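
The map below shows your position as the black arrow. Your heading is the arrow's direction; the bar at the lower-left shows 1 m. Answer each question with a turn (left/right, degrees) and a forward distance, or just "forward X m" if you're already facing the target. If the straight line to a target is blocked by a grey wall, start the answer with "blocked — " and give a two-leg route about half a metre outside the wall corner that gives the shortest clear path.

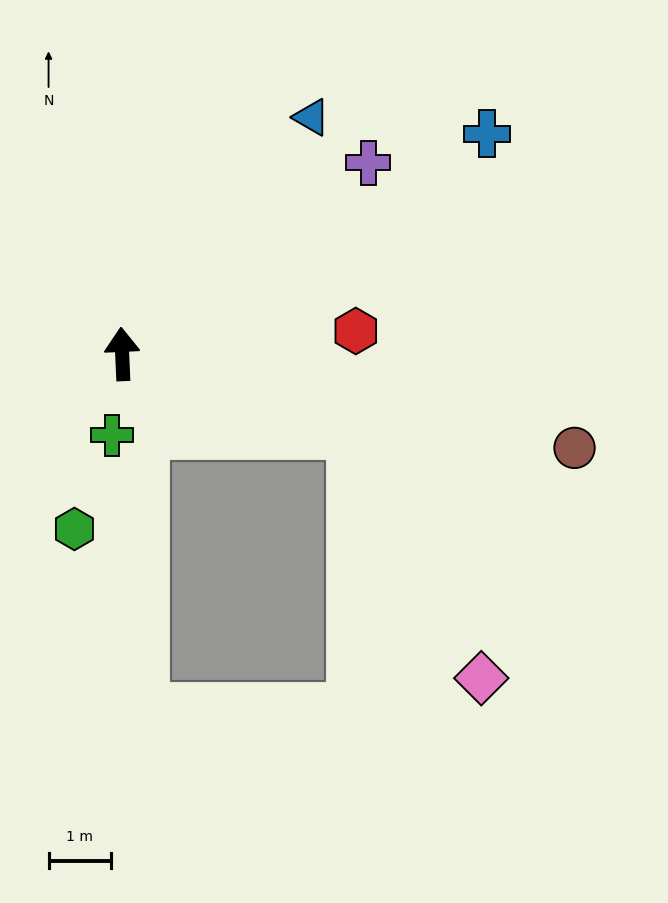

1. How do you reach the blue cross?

turn right 61°, forward 6.8 m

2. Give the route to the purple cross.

turn right 55°, forward 5.0 m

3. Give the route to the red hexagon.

turn right 87°, forward 3.8 m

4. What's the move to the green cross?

turn left 170°, forward 1.3 m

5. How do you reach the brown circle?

turn right 104°, forward 7.4 m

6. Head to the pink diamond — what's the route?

blocked — turn right 111°, forward 3.9 m, then turn right 44°, forward 4.4 m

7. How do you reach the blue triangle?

turn right 41°, forward 4.9 m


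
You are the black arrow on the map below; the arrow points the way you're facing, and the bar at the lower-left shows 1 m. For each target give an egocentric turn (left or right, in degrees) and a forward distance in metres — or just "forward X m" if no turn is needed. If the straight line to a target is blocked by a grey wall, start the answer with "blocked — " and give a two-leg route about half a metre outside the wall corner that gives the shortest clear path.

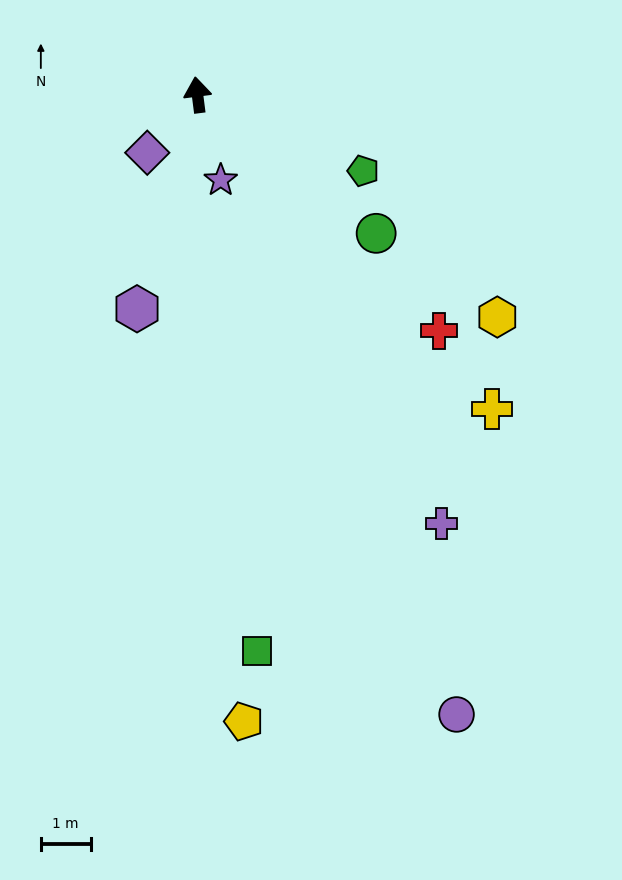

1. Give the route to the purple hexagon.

turn left 157°, forward 4.5 m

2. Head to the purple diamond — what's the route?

turn left 132°, forward 1.5 m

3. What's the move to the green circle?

turn right 135°, forward 4.5 m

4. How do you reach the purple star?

turn right 172°, forward 1.8 m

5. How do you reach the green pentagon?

turn right 122°, forward 3.7 m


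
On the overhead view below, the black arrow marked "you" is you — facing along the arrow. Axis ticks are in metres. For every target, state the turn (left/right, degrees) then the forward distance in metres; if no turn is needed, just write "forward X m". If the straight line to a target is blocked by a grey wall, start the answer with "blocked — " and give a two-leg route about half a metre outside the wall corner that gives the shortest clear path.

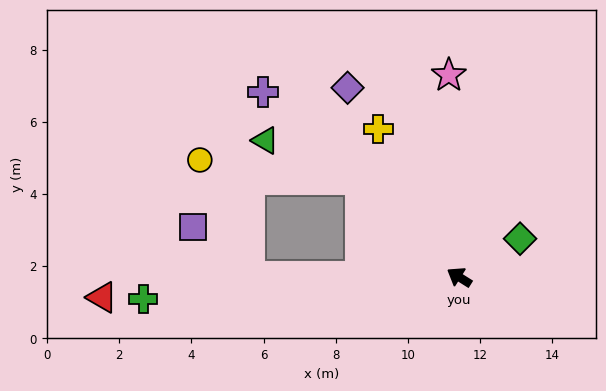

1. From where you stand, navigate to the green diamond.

turn right 116°, forward 2.0 m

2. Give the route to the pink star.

turn right 55°, forward 5.6 m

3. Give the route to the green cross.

turn left 36°, forward 8.8 m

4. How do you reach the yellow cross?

turn right 29°, forward 4.7 m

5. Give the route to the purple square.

blocked — turn left 32°, forward 5.8 m, then turn right 41°, forward 2.1 m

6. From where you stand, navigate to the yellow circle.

blocked — turn right 12°, forward 3.8 m, then turn left 37°, forward 4.5 m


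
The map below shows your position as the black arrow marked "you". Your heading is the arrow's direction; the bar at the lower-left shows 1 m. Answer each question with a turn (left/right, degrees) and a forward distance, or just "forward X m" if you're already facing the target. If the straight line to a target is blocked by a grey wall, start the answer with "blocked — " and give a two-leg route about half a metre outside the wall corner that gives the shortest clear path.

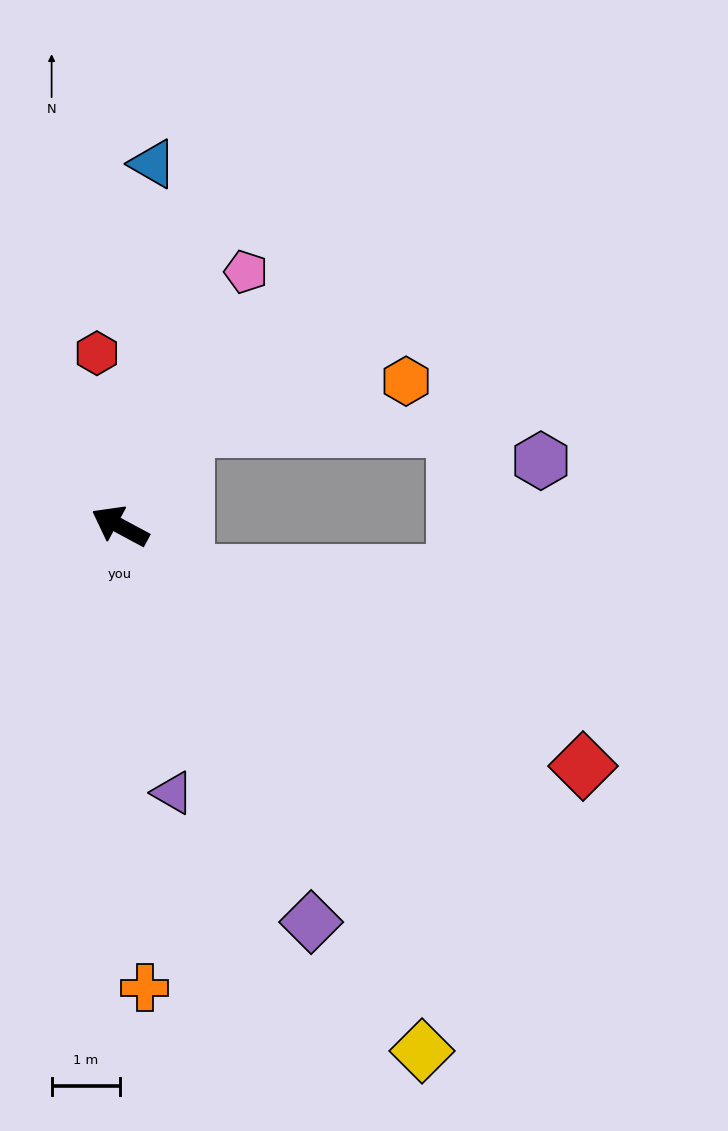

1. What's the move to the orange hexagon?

blocked — turn right 95°, forward 1.7 m, then turn right 45°, forward 3.3 m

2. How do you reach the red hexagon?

turn right 54°, forward 2.5 m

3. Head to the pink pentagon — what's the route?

turn right 88°, forward 4.1 m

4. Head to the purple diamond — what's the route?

turn left 144°, forward 6.4 m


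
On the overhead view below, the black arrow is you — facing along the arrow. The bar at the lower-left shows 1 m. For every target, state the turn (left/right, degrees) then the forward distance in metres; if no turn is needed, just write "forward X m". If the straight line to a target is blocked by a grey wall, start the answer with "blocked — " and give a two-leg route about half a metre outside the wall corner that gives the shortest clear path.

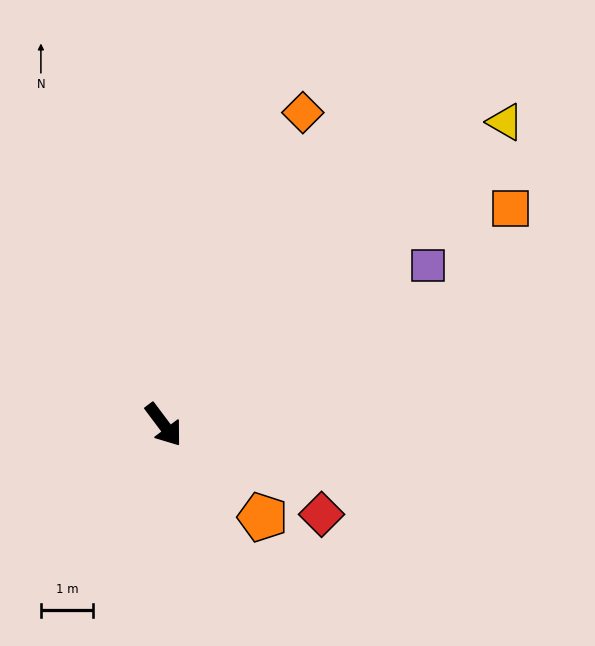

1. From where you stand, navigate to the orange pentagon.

turn left 10°, forward 2.6 m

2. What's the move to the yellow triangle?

turn left 95°, forward 8.7 m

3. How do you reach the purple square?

turn left 84°, forward 5.9 m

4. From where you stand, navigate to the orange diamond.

turn left 119°, forward 6.5 m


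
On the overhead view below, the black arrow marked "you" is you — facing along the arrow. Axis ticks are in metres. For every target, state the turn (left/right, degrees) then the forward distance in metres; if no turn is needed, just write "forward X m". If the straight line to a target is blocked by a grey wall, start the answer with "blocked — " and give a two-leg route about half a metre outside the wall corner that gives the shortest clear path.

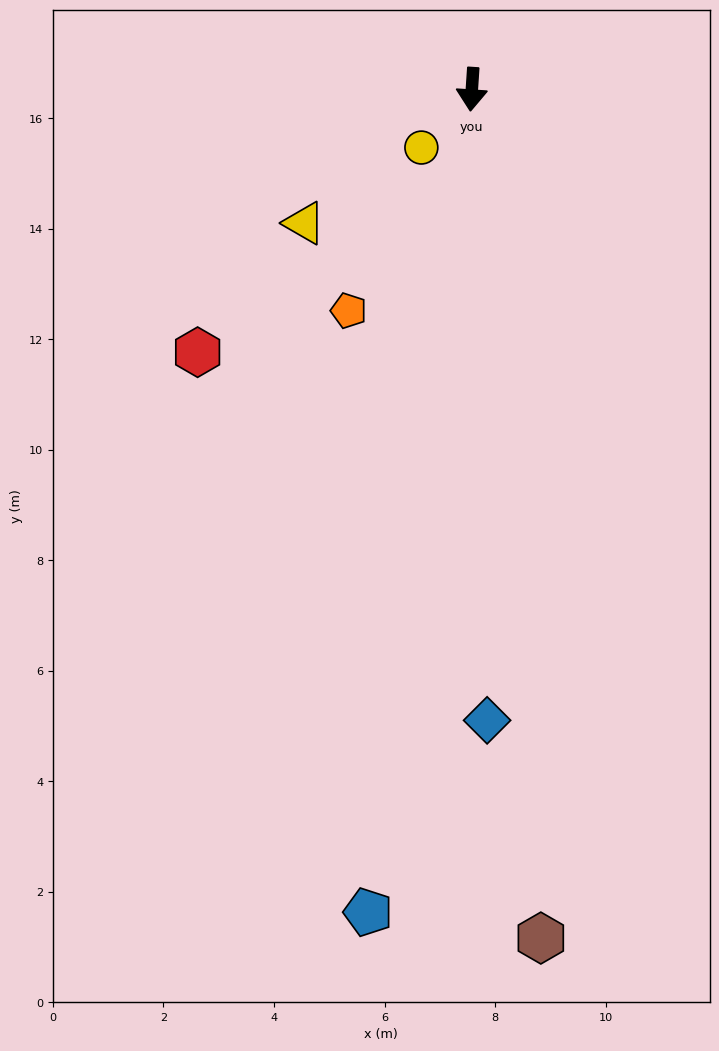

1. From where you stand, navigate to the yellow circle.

turn right 37°, forward 1.4 m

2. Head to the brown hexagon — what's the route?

turn left 8°, forward 15.4 m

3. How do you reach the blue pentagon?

turn right 3°, forward 15.0 m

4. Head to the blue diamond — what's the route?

turn left 5°, forward 11.4 m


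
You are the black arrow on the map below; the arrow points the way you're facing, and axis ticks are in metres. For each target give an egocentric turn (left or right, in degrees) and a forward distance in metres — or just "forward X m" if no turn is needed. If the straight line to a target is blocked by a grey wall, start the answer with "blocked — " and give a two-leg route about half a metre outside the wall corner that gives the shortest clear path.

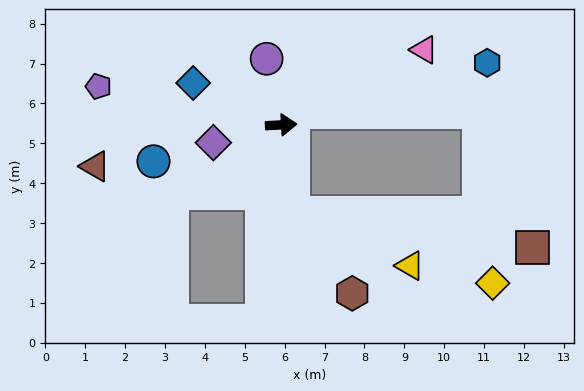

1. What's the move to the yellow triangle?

blocked — turn right 86°, forward 2.2 m, then turn left 59°, forward 3.2 m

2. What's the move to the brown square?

blocked — turn right 86°, forward 2.2 m, then turn left 75°, forward 6.1 m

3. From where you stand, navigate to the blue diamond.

turn left 151°, forward 2.4 m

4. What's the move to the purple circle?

turn left 99°, forward 1.7 m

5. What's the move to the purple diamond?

turn right 168°, forward 1.8 m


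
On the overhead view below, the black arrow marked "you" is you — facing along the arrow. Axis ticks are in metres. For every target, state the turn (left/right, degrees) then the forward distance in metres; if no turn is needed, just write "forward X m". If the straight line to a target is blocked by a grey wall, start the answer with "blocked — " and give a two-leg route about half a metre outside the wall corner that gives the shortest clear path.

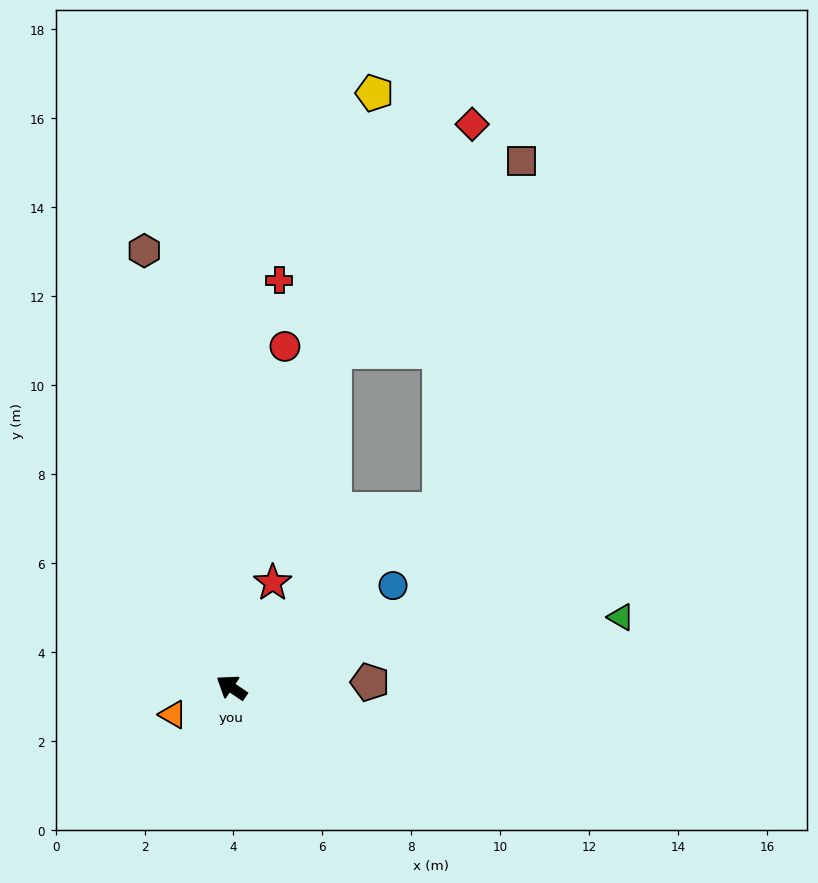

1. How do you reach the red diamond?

blocked — turn right 106°, forward 6.2 m, then turn left 46°, forward 8.7 m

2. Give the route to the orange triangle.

turn left 59°, forward 1.5 m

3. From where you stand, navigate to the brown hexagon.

turn right 45°, forward 10.0 m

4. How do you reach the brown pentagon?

turn right 144°, forward 3.1 m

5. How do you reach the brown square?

blocked — turn right 106°, forward 6.2 m, then turn left 37°, forward 8.1 m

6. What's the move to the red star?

turn right 77°, forward 2.5 m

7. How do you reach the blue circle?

turn right 114°, forward 4.3 m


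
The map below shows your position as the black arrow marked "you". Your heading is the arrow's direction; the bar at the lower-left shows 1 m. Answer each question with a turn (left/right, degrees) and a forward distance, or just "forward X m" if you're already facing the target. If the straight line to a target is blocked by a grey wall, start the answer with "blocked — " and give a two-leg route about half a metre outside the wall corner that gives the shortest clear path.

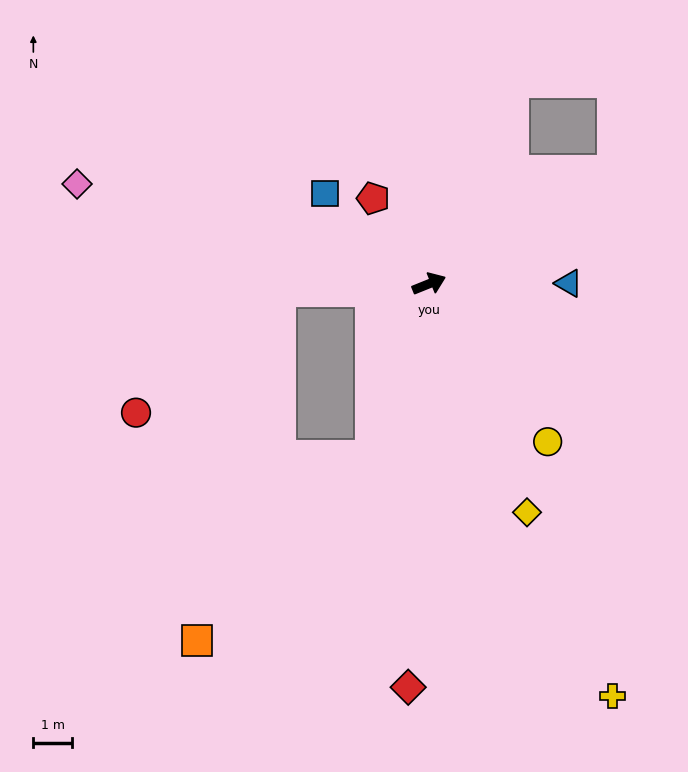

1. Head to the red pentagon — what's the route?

turn left 101°, forward 2.6 m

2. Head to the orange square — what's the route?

blocked — turn right 130°, forward 4.7 m, then turn right 25°, forward 6.5 m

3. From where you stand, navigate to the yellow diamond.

turn right 89°, forward 6.4 m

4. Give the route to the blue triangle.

turn right 22°, forward 3.6 m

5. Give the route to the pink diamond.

turn left 142°, forward 9.4 m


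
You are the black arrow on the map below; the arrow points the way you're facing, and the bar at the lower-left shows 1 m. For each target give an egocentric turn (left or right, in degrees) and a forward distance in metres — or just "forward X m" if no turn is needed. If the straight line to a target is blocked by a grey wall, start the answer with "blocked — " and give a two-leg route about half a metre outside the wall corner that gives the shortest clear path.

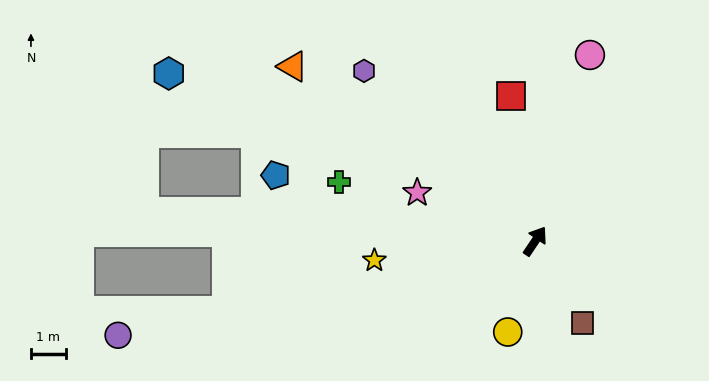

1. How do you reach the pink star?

turn left 102°, forward 3.7 m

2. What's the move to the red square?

turn left 43°, forward 4.2 m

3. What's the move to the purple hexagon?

turn left 79°, forward 6.9 m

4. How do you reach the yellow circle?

turn right 163°, forward 2.7 m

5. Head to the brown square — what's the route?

turn right 116°, forward 2.7 m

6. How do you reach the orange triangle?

turn left 88°, forward 8.6 m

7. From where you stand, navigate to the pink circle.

turn left 17°, forward 5.6 m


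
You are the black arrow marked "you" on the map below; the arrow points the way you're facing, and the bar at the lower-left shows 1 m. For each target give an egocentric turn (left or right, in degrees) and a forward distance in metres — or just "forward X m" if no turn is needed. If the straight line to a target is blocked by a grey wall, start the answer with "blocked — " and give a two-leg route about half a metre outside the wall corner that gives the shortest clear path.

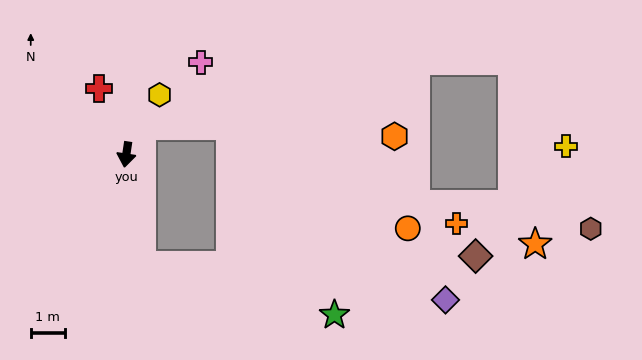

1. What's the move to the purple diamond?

blocked — turn left 16°, forward 3.3 m, then turn left 76°, forward 9.0 m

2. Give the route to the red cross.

turn right 149°, forward 2.1 m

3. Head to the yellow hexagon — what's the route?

turn left 159°, forward 2.0 m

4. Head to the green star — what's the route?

blocked — turn left 16°, forward 3.3 m, then turn left 68°, forward 5.9 m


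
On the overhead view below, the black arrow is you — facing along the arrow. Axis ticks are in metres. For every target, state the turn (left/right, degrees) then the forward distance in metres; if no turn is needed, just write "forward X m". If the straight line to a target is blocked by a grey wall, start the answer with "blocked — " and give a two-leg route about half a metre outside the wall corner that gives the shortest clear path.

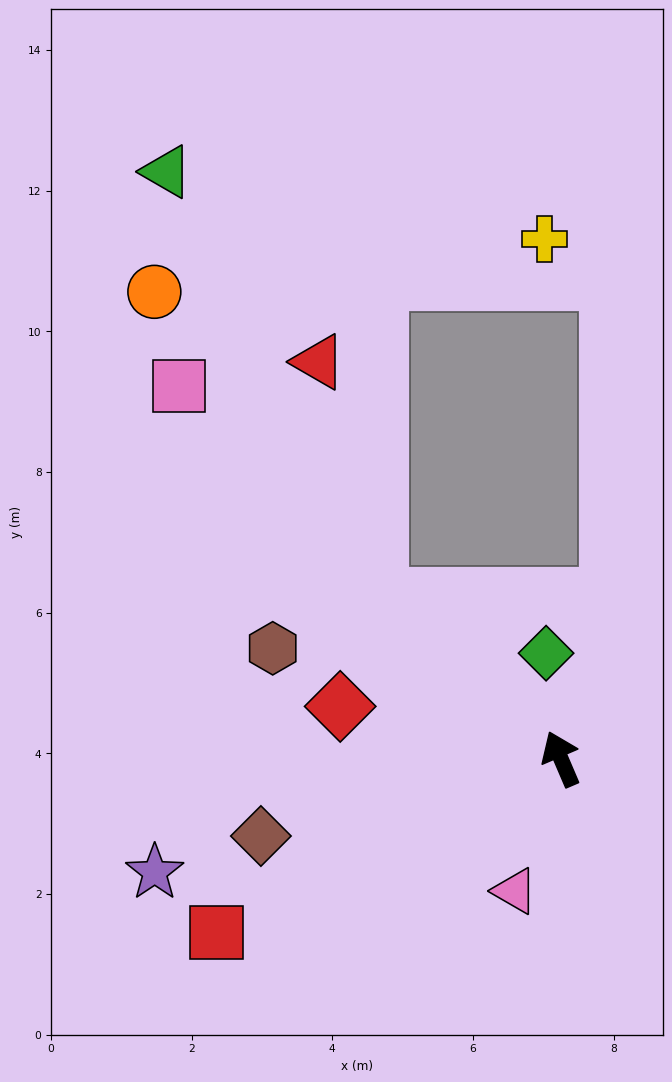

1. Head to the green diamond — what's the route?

turn right 15°, forward 1.5 m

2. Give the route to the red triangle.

blocked — turn left 25°, forward 3.5 m, then turn right 34°, forward 3.5 m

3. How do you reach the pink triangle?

turn left 138°, forward 2.0 m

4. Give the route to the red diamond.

turn left 53°, forward 3.2 m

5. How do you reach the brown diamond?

turn left 81°, forward 4.4 m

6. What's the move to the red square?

turn left 94°, forward 5.5 m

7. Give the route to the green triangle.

blocked — turn left 25°, forward 3.5 m, then turn right 22°, forward 6.8 m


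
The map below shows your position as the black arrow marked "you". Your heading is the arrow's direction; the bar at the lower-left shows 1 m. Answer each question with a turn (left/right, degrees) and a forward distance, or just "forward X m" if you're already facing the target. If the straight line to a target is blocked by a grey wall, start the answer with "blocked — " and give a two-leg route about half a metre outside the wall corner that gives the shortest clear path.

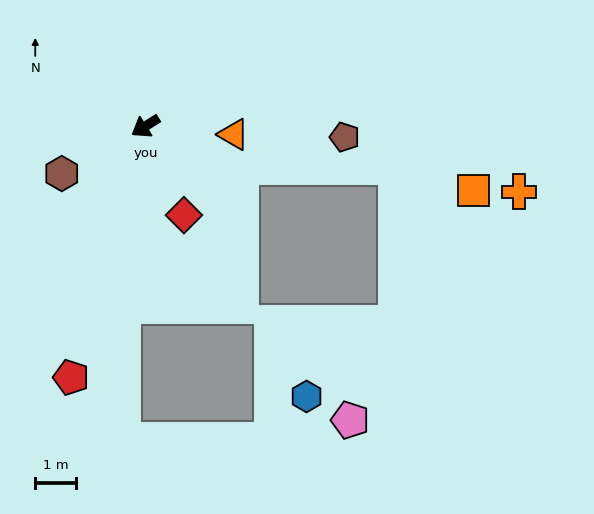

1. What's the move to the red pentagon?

turn left 41°, forward 6.4 m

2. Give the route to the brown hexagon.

turn right 3°, forward 2.3 m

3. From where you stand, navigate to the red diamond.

turn left 81°, forward 2.4 m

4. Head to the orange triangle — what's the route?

turn left 143°, forward 2.2 m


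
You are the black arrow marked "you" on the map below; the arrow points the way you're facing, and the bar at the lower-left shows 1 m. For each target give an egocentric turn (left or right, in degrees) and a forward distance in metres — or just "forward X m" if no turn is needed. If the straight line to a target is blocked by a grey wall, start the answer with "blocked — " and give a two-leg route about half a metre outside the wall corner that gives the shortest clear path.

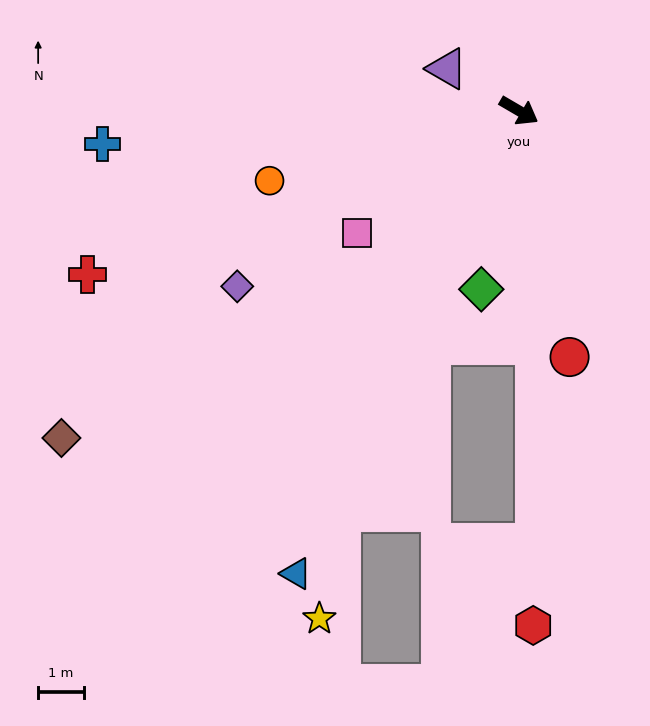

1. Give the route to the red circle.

turn right 48°, forward 5.5 m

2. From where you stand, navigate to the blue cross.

turn right 145°, forward 9.1 m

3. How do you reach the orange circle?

turn right 134°, forward 5.6 m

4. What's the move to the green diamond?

turn right 72°, forward 4.0 m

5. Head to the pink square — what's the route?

turn right 113°, forward 4.4 m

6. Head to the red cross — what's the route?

turn right 129°, forward 10.0 m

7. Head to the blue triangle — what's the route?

turn right 85°, forward 11.2 m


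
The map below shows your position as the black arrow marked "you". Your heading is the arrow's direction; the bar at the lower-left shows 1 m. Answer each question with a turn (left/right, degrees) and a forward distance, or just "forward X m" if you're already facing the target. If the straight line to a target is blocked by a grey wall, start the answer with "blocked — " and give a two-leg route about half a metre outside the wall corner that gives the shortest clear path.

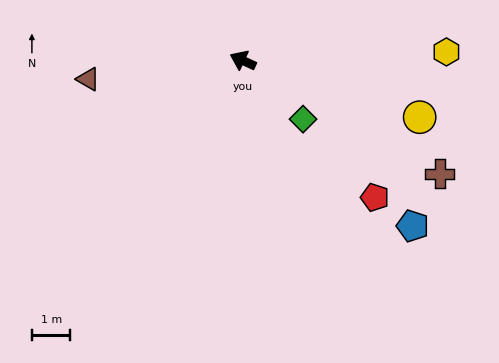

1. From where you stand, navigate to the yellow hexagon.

turn right 153°, forward 5.3 m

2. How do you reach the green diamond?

turn left 160°, forward 2.2 m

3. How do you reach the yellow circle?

turn right 173°, forward 4.8 m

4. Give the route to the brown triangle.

turn left 32°, forward 4.0 m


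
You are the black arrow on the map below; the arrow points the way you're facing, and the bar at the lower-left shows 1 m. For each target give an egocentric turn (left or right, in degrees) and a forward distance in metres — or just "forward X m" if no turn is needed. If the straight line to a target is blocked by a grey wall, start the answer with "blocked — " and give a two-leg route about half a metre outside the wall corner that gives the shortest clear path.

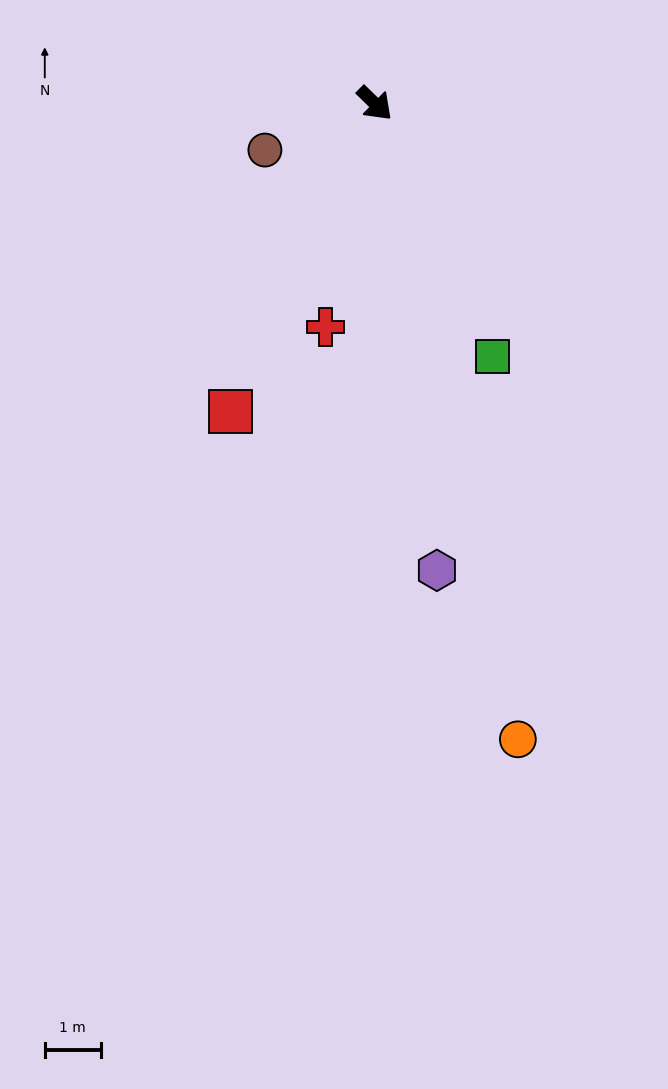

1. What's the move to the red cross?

turn right 58°, forward 4.1 m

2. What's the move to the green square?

turn right 21°, forward 5.0 m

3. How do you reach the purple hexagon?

turn right 38°, forward 8.4 m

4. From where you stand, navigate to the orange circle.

turn right 33°, forward 11.6 m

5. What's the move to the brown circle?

turn right 113°, forward 2.1 m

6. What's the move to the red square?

turn right 71°, forward 6.1 m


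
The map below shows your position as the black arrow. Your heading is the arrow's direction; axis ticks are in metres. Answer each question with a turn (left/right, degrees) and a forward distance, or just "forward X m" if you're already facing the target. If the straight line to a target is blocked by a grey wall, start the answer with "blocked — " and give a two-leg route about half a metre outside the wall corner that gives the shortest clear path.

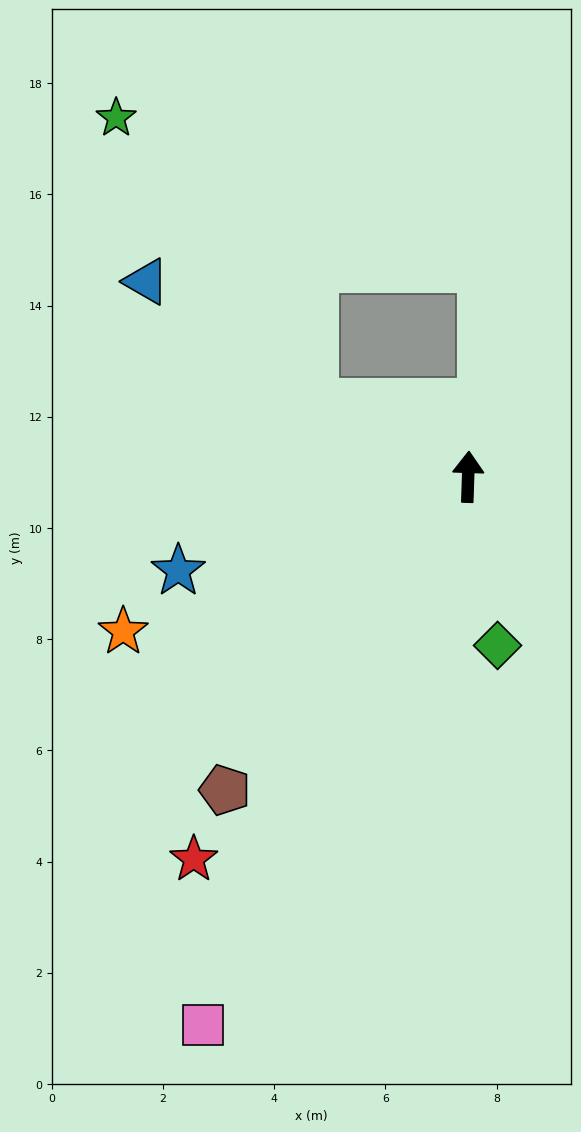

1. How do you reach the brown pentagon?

turn left 144°, forward 7.1 m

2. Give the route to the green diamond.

turn right 168°, forward 3.1 m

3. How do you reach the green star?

blocked — turn left 66°, forward 3.1 m, then turn right 29°, forward 6.2 m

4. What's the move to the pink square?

turn left 156°, forward 11.0 m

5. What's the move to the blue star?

turn left 110°, forward 5.5 m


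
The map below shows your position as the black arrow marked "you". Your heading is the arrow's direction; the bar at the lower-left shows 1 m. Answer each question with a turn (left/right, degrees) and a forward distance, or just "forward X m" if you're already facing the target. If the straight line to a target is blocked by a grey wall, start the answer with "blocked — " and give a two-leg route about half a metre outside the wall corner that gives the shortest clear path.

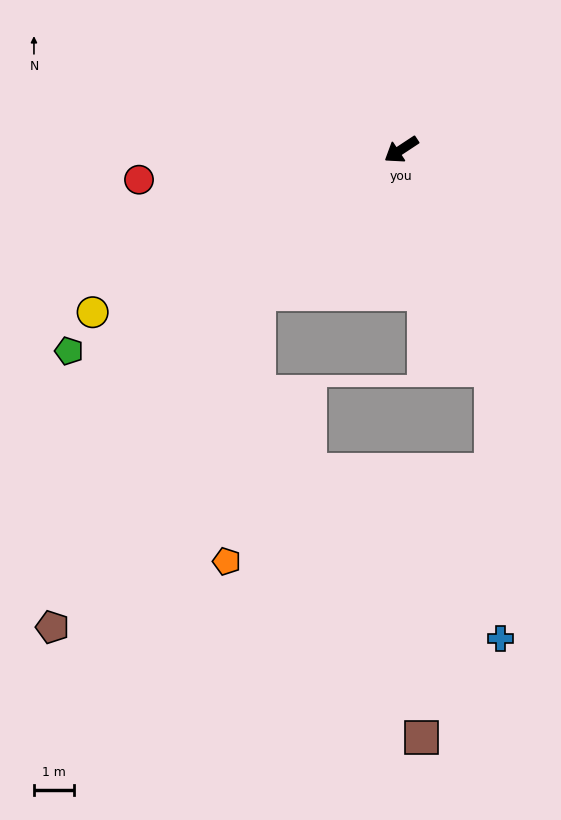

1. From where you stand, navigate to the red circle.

turn right 27°, forward 6.6 m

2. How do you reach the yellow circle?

turn right 6°, forward 8.7 m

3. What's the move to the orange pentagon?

blocked — turn left 12°, forward 5.1 m, then turn left 38°, forward 6.7 m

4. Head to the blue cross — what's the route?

blocked — turn left 79°, forward 5.9 m, then turn right 20°, forward 6.7 m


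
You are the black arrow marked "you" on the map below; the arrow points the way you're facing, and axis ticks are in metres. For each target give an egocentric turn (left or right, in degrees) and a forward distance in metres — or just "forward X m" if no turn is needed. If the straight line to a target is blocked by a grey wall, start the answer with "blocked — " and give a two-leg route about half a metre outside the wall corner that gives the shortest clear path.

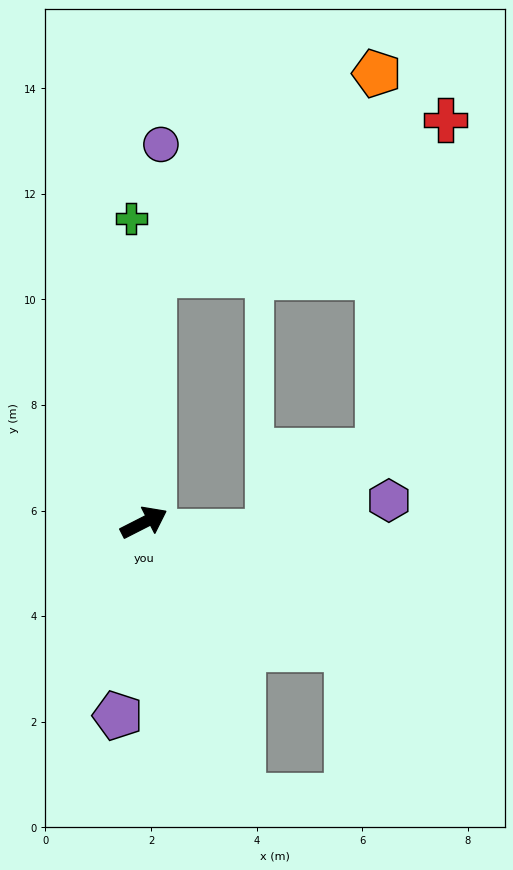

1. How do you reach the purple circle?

turn left 60°, forward 7.2 m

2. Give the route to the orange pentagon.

blocked — turn left 61°, forward 4.7 m, then turn right 46°, forward 5.7 m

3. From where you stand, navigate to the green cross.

turn left 65°, forward 5.8 m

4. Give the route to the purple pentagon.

turn right 125°, forward 3.7 m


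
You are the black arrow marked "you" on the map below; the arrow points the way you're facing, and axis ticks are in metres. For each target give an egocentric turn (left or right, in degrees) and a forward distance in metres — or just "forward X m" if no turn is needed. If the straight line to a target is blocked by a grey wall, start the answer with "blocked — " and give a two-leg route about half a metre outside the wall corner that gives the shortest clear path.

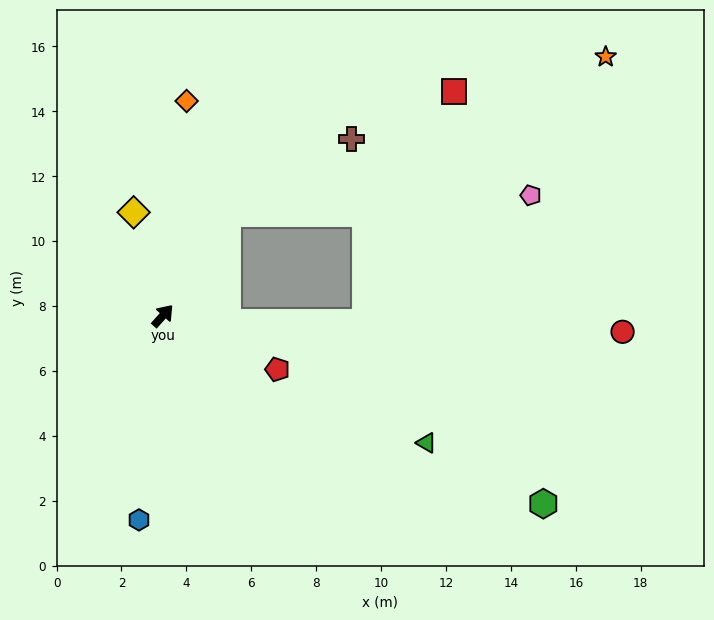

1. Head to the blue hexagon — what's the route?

turn right 145°, forward 6.3 m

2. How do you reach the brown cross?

blocked — turn left 9°, forward 3.7 m, then turn right 26°, forward 4.4 m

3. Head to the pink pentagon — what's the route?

blocked — turn left 9°, forward 3.7 m, then turn right 54°, forward 9.4 m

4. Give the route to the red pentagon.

turn right 73°, forward 3.9 m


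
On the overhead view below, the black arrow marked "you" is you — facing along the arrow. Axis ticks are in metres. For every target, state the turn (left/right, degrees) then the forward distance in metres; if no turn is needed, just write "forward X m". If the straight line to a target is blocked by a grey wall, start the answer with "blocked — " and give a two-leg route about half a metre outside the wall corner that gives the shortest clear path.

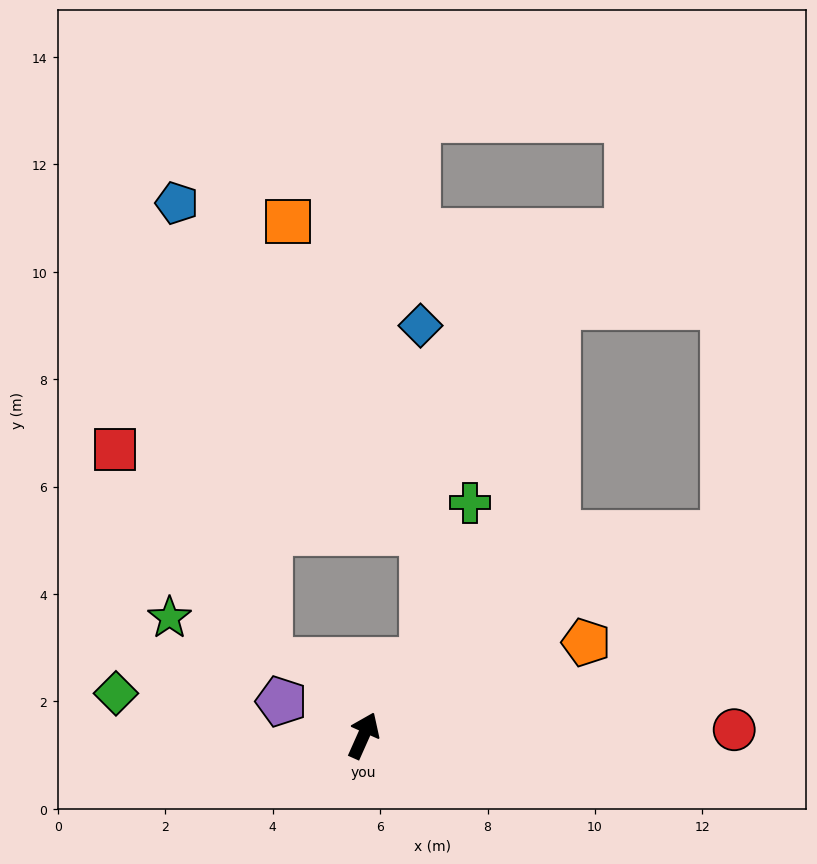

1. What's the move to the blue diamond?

blocked — turn right 14°, forward 1.8 m, then turn left 38°, forward 6.2 m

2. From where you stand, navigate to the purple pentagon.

turn left 91°, forward 1.7 m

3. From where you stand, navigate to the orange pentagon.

turn right 43°, forward 4.5 m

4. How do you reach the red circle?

turn right 65°, forward 6.9 m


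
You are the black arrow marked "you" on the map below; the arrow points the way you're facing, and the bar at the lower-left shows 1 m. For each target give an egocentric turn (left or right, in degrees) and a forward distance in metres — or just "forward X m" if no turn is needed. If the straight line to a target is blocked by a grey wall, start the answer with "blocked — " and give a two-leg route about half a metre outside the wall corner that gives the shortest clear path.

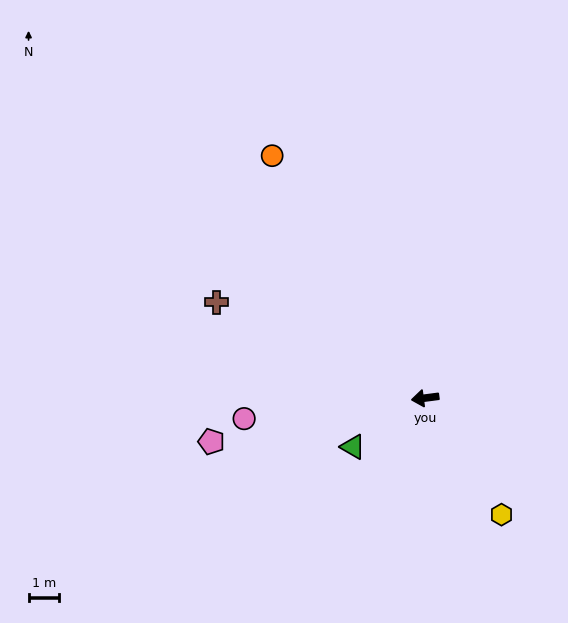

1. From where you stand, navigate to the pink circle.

forward 5.9 m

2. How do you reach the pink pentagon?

turn left 4°, forward 7.1 m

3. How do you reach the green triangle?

turn left 27°, forward 2.8 m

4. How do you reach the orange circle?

turn right 65°, forward 9.3 m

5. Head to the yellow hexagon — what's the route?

turn left 116°, forward 4.5 m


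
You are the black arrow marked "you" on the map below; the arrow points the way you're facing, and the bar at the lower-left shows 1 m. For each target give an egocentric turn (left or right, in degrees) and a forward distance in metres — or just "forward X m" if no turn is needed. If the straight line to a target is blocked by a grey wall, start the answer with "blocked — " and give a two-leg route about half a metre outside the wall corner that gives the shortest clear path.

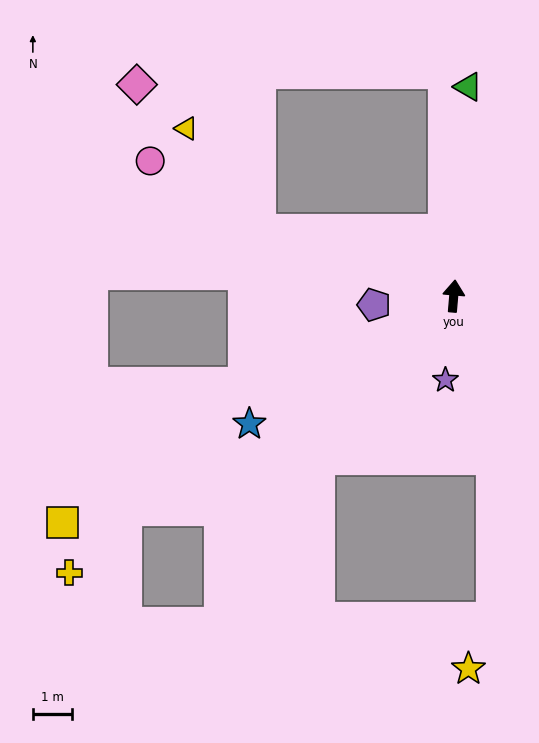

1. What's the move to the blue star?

turn left 127°, forward 6.2 m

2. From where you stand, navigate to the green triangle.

forward 5.4 m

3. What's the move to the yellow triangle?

blocked — turn left 76°, forward 5.3 m, then turn right 35°, forward 3.2 m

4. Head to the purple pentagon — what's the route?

turn left 101°, forward 2.1 m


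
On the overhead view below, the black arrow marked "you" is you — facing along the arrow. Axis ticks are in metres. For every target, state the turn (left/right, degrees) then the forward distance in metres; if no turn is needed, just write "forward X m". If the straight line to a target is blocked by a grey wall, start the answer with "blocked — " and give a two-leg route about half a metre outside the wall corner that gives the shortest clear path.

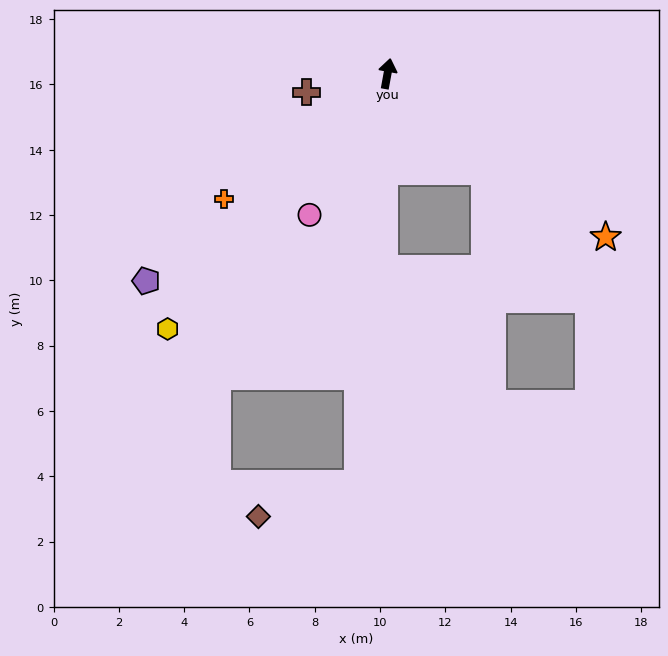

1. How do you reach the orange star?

turn right 116°, forward 8.3 m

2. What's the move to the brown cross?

turn left 113°, forward 2.5 m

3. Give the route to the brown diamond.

blocked — turn right 174°, forward 12.6 m, then turn right 67°, forward 3.2 m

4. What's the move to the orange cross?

turn left 138°, forward 6.3 m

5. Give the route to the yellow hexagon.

turn left 150°, forward 10.3 m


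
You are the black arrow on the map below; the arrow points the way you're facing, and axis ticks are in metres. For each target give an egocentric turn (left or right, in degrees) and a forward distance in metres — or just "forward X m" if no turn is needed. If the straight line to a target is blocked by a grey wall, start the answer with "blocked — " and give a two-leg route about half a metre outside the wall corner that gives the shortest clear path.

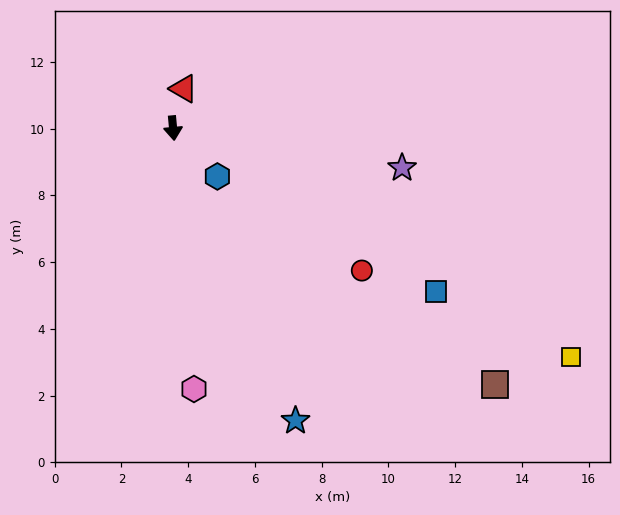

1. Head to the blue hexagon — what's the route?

turn left 37°, forward 2.0 m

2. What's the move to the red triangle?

turn left 160°, forward 1.2 m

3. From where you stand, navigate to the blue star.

turn left 17°, forward 9.5 m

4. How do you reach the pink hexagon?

forward 7.8 m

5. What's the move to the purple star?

turn left 75°, forward 7.0 m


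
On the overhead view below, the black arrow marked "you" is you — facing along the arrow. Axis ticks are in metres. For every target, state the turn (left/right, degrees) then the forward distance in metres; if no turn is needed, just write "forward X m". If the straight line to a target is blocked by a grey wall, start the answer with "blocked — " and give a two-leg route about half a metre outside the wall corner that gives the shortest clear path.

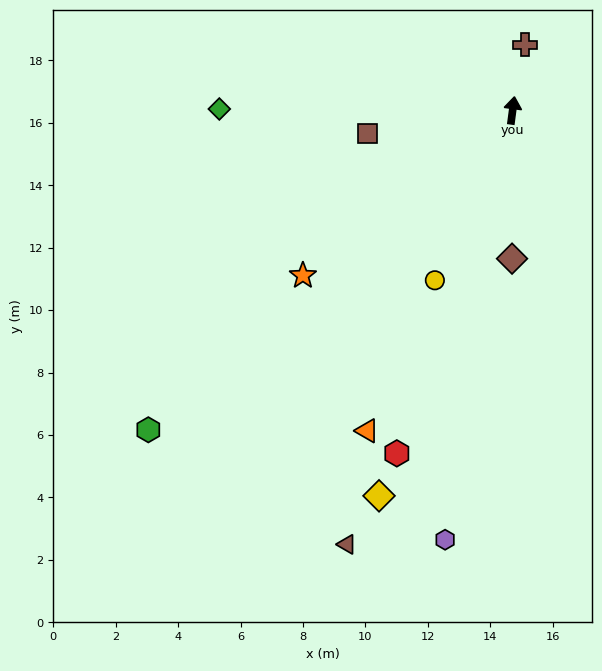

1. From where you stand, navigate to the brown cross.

turn right 3°, forward 2.1 m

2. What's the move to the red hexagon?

turn left 169°, forward 11.6 m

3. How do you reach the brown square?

turn left 107°, forward 4.7 m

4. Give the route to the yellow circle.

turn left 163°, forward 6.0 m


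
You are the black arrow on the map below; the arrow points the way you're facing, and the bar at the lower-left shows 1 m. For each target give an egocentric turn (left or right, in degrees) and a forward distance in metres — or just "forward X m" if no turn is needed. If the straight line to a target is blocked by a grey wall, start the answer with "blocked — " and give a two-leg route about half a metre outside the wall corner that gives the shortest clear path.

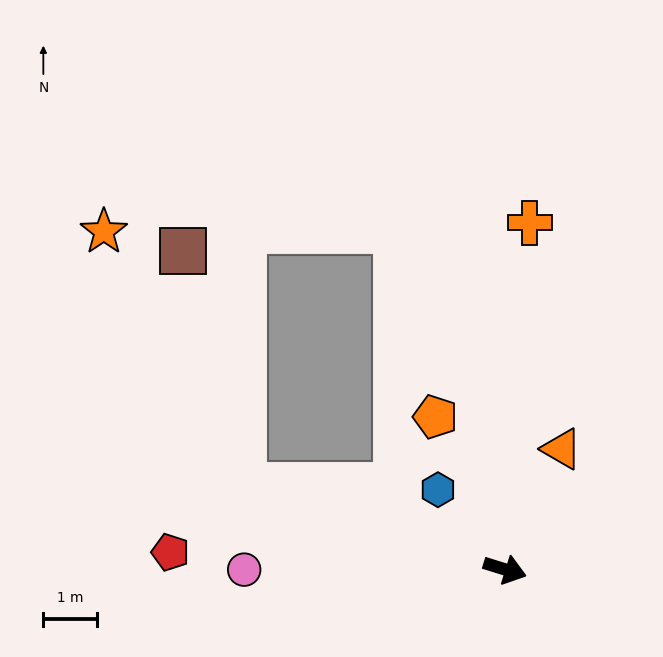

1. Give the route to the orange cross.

turn left 103°, forward 6.4 m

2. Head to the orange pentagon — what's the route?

turn left 132°, forward 3.1 m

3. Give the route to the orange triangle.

turn left 82°, forward 2.5 m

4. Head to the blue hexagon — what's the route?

turn left 147°, forward 1.9 m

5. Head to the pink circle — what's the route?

turn right 163°, forward 4.8 m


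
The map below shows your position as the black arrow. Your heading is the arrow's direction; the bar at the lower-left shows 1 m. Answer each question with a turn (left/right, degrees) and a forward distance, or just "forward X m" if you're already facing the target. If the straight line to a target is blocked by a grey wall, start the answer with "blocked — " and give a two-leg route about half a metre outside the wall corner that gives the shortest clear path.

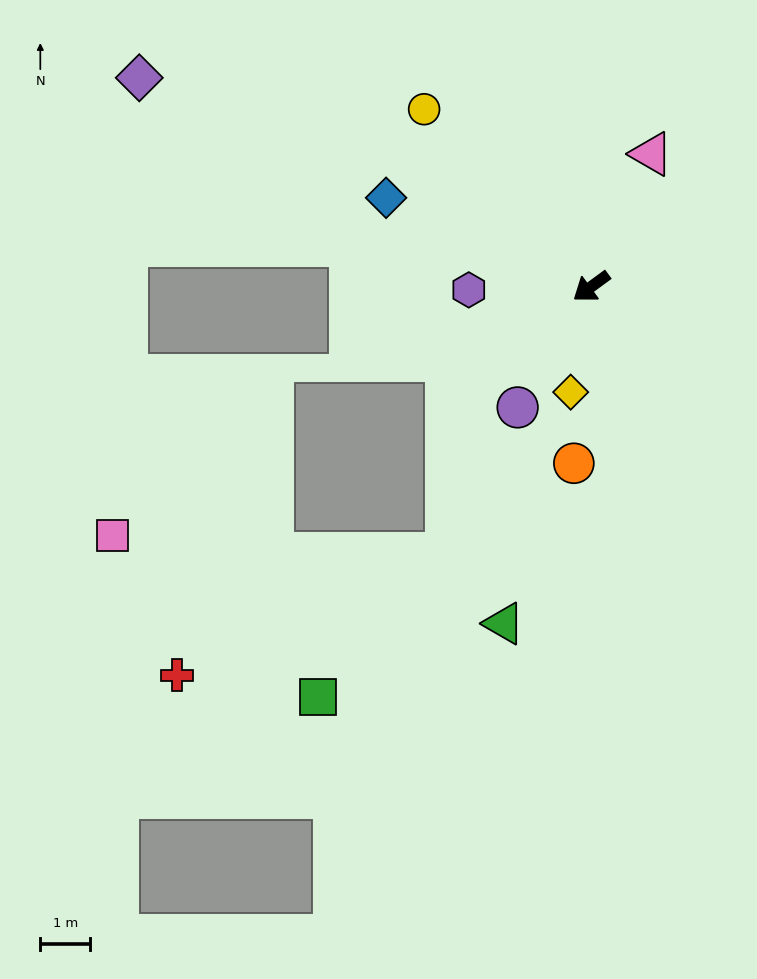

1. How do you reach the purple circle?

turn left 22°, forward 2.8 m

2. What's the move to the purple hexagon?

turn right 35°, forward 2.5 m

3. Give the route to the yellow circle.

turn right 83°, forward 4.9 m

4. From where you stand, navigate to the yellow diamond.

turn left 43°, forward 2.2 m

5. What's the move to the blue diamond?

turn right 60°, forward 4.5 m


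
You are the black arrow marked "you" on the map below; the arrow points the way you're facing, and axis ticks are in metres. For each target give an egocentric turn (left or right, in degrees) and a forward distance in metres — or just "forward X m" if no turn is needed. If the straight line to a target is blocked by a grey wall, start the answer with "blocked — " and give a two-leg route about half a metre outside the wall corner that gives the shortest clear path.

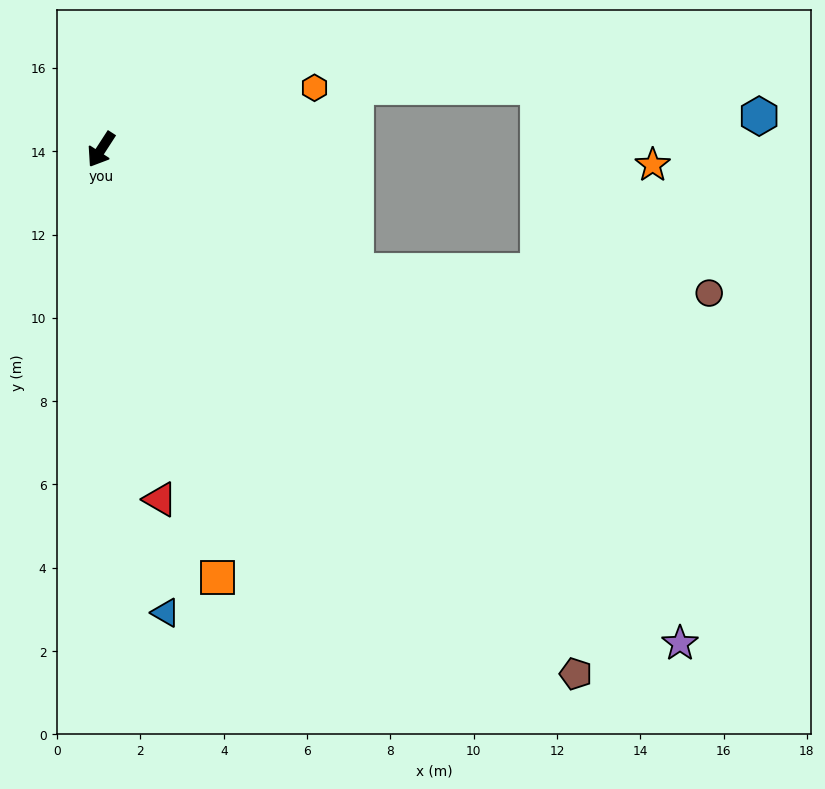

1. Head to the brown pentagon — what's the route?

turn left 75°, forward 17.0 m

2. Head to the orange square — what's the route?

turn left 48°, forward 10.6 m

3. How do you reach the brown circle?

blocked — turn left 97°, forward 6.8 m, then turn left 22°, forward 8.5 m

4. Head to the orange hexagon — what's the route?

turn left 139°, forward 5.3 m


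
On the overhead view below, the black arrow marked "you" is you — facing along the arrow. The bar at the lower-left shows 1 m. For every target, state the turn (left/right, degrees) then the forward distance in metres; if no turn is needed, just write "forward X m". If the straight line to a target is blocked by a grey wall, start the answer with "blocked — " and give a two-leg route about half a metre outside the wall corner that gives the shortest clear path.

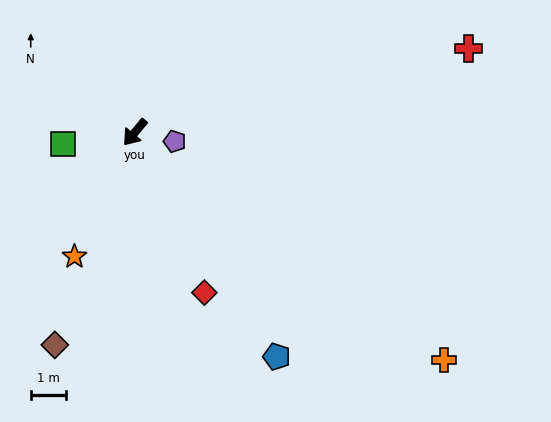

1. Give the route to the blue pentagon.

turn left 72°, forward 7.5 m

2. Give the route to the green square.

turn right 41°, forward 2.0 m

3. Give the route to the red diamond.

turn left 63°, forward 4.9 m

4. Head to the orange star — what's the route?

turn left 14°, forward 3.9 m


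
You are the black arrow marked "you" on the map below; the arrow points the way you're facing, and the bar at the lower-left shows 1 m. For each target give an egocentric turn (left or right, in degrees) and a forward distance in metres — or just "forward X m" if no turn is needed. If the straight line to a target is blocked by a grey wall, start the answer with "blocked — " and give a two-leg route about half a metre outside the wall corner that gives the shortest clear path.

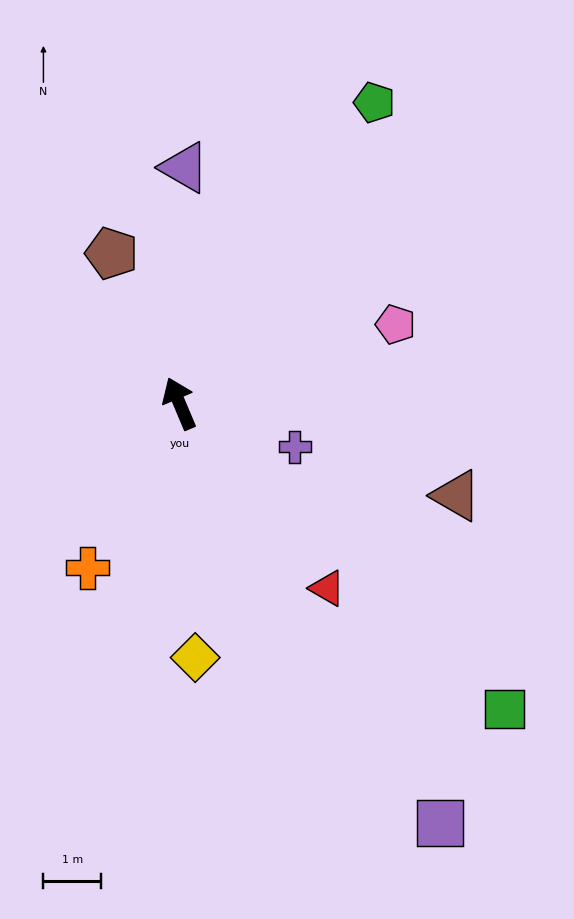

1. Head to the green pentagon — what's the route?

turn right 56°, forward 6.2 m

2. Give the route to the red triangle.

turn right 164°, forward 4.1 m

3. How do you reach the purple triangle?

turn right 24°, forward 4.1 m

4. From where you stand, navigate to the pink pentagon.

turn right 93°, forward 4.0 m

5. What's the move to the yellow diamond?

turn left 161°, forward 4.4 m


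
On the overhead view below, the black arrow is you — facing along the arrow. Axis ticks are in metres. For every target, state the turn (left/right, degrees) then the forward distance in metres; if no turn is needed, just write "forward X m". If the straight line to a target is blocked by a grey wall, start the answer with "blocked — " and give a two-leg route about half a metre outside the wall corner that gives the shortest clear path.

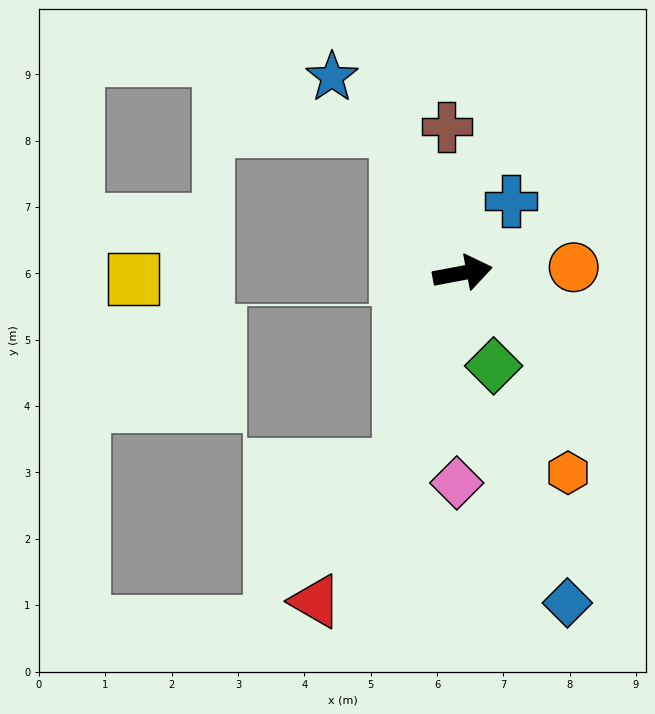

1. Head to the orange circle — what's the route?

turn right 8°, forward 1.7 m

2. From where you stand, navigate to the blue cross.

turn left 45°, forward 1.3 m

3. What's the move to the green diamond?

turn right 82°, forward 1.5 m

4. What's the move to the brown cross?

turn left 85°, forward 2.2 m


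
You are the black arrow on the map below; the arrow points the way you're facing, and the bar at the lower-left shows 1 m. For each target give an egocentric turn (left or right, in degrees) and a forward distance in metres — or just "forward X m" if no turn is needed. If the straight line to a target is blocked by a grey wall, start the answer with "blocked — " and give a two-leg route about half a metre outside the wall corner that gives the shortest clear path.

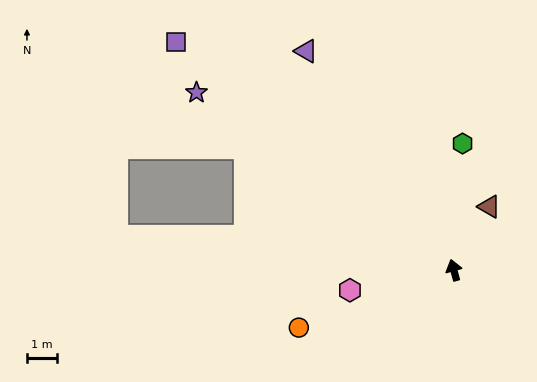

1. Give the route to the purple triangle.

turn left 19°, forward 8.8 m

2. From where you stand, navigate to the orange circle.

turn left 95°, forward 5.5 m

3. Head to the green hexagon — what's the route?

turn right 19°, forward 4.2 m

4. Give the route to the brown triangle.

turn right 44°, forward 2.4 m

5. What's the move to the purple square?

turn left 35°, forward 12.0 m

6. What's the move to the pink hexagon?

turn left 86°, forward 3.5 m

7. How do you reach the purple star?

turn left 40°, forward 10.5 m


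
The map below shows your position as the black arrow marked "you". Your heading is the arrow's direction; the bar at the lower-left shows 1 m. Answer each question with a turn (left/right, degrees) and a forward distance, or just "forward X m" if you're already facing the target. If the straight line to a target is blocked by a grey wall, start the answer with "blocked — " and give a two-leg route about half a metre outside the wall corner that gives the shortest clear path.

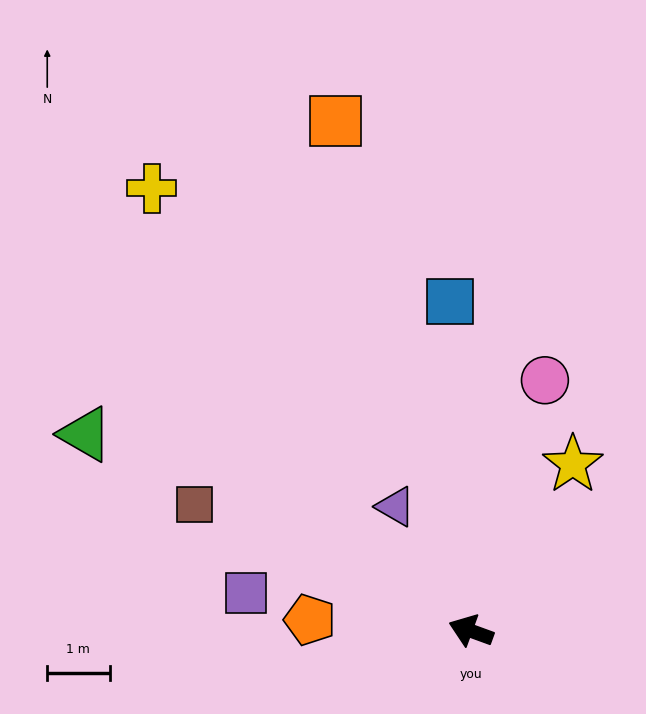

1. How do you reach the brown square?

turn right 5°, forward 4.9 m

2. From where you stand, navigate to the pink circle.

turn right 86°, forward 4.2 m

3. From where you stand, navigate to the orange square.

turn right 55°, forward 8.5 m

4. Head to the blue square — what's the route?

turn right 66°, forward 5.3 m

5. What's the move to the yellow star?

turn right 101°, forward 3.1 m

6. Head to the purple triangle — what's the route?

turn right 39°, forward 2.3 m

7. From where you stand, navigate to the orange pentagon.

turn left 16°, forward 2.6 m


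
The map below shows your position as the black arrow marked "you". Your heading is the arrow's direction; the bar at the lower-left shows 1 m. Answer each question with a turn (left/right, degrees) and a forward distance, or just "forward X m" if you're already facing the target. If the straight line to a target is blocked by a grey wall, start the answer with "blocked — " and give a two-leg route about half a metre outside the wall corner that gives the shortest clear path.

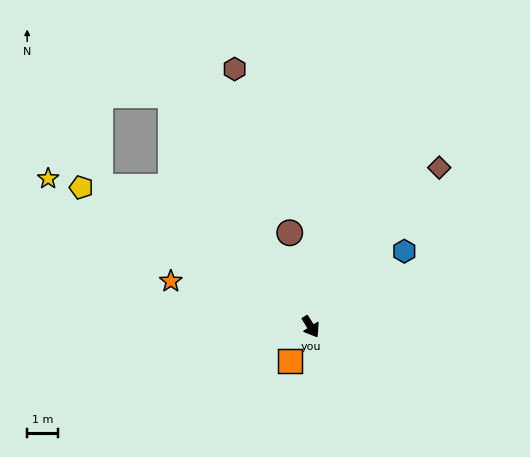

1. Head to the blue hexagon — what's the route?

turn left 97°, forward 3.9 m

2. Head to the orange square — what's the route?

turn right 63°, forward 1.3 m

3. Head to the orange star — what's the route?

turn right 140°, forward 4.8 m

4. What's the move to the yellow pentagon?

turn right 153°, forward 8.8 m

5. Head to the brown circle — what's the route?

turn left 161°, forward 3.2 m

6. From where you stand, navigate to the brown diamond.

turn left 109°, forward 6.7 m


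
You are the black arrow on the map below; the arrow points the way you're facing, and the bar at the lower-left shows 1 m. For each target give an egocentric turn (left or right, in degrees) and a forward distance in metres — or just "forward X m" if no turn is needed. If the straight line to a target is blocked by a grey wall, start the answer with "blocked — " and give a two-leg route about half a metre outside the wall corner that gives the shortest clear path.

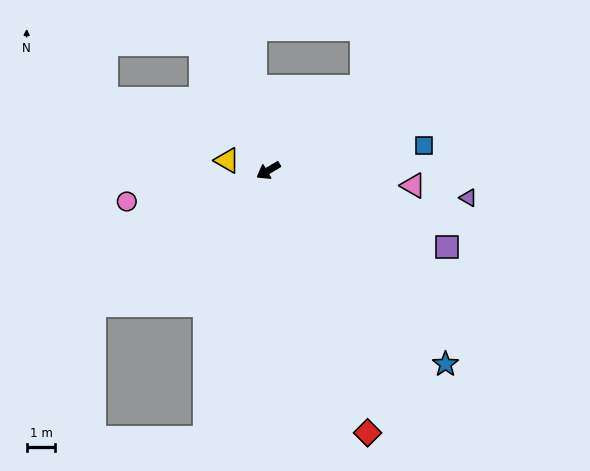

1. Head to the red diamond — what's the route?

turn left 80°, forward 9.8 m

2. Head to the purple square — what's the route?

turn left 126°, forward 6.8 m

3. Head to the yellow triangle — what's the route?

turn right 44°, forward 1.5 m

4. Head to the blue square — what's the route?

turn left 159°, forward 5.5 m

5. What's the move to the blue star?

turn left 102°, forward 9.1 m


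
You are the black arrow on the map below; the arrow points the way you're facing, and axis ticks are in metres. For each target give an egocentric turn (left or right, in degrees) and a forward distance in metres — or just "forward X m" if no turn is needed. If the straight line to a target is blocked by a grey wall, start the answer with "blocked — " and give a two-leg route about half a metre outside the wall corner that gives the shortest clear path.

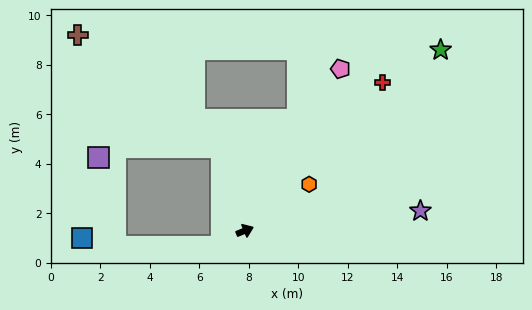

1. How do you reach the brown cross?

blocked — turn left 83°, forward 3.5 m, then turn left 37°, forward 7.4 m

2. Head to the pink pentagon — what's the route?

turn left 37°, forward 7.6 m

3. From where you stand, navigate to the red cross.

turn left 25°, forward 8.2 m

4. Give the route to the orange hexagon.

turn left 14°, forward 3.2 m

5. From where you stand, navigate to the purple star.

turn right 16°, forward 7.1 m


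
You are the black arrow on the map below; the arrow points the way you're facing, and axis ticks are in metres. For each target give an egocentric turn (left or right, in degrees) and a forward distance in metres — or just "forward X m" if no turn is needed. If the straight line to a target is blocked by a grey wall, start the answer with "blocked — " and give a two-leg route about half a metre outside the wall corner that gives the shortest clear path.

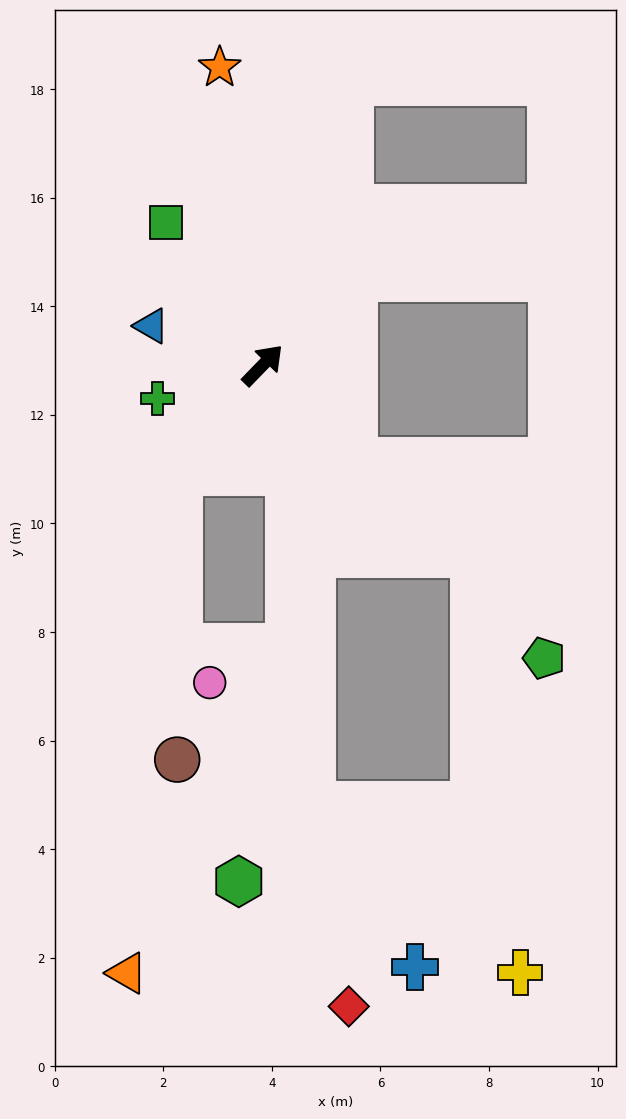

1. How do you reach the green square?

turn left 78°, forward 3.2 m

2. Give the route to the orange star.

turn left 52°, forward 5.5 m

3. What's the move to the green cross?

turn left 152°, forward 2.0 m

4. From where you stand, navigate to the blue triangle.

turn left 115°, forward 2.2 m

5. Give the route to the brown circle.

blocked — turn right 173°, forward 2.5 m, then turn left 37°, forward 5.3 m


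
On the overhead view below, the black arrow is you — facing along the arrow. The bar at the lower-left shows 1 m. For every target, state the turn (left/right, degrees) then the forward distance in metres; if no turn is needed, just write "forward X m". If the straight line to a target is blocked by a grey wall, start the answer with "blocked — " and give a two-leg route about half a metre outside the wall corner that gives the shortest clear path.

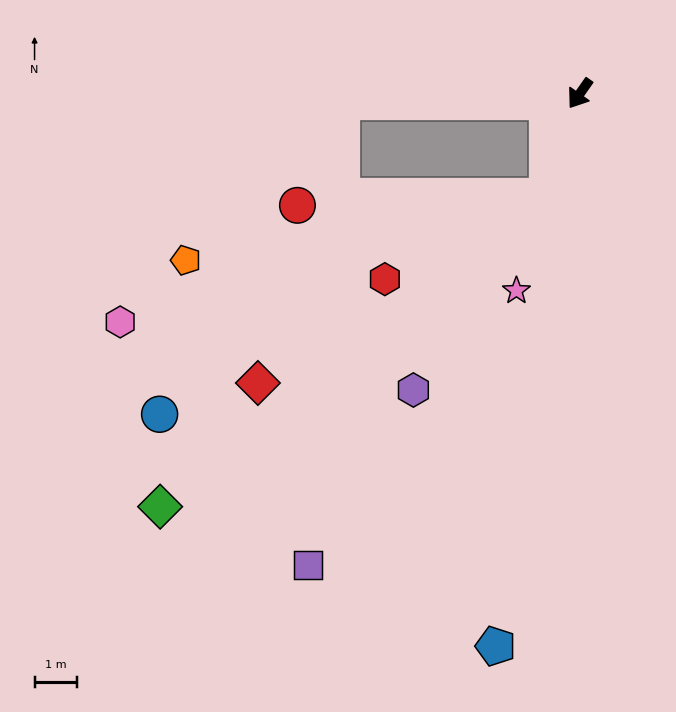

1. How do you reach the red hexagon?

blocked — turn left 18°, forward 2.5 m, then turn right 46°, forward 4.3 m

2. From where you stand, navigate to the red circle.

blocked — turn right 53°, forward 5.6 m, then turn left 65°, forward 2.6 m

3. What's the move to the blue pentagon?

turn left 26°, forward 13.1 m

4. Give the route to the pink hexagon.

blocked — turn left 18°, forward 2.5 m, then turn right 57°, forward 10.4 m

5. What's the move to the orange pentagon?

blocked — turn right 53°, forward 5.6 m, then turn left 44°, forward 5.2 m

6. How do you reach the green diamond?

blocked — turn left 18°, forward 2.5 m, then turn right 34°, forward 11.6 m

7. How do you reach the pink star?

turn left 17°, forward 4.9 m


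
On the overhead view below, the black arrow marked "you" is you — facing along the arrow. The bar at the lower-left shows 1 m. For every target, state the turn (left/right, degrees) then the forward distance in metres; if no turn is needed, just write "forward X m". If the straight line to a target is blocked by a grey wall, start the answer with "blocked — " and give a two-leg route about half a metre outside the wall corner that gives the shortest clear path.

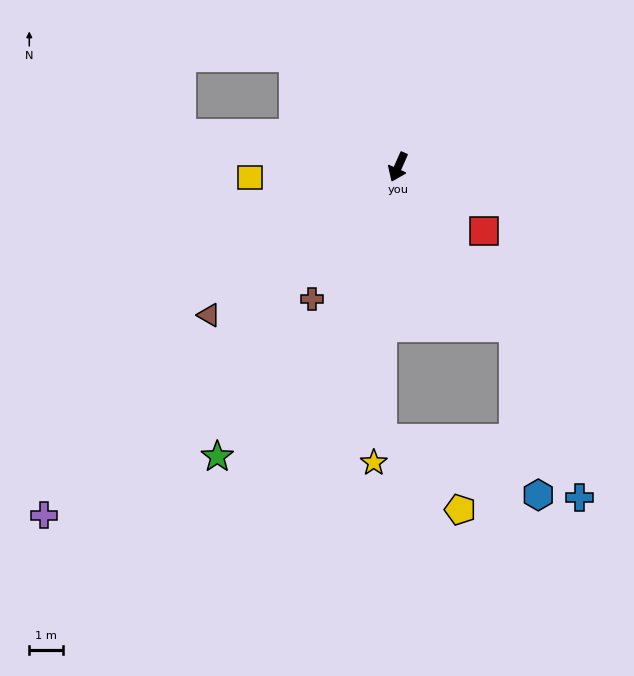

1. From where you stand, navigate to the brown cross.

turn right 9°, forward 4.7 m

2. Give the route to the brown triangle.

turn right 28°, forward 7.2 m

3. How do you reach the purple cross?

turn right 22°, forward 14.8 m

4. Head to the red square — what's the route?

turn left 77°, forward 3.2 m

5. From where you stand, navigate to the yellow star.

turn left 19°, forward 8.8 m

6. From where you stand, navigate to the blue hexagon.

blocked — turn left 59°, forward 5.9 m, then turn right 27°, forward 5.0 m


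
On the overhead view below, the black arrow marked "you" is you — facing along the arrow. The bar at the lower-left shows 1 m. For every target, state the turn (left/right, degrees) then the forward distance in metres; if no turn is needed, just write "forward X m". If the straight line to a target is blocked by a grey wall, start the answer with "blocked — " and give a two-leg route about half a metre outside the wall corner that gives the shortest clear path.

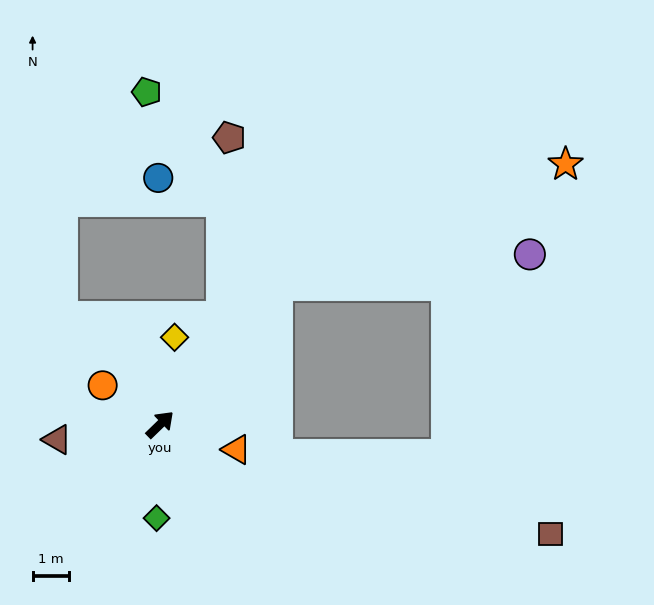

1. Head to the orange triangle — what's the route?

turn right 62°, forward 2.2 m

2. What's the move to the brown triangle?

turn left 144°, forward 2.8 m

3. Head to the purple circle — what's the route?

blocked — turn left 6°, forward 5.0 m, then turn right 43°, forward 6.9 m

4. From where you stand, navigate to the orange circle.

turn left 102°, forward 1.9 m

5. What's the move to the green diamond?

turn right 136°, forward 2.6 m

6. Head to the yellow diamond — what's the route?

turn left 36°, forward 2.4 m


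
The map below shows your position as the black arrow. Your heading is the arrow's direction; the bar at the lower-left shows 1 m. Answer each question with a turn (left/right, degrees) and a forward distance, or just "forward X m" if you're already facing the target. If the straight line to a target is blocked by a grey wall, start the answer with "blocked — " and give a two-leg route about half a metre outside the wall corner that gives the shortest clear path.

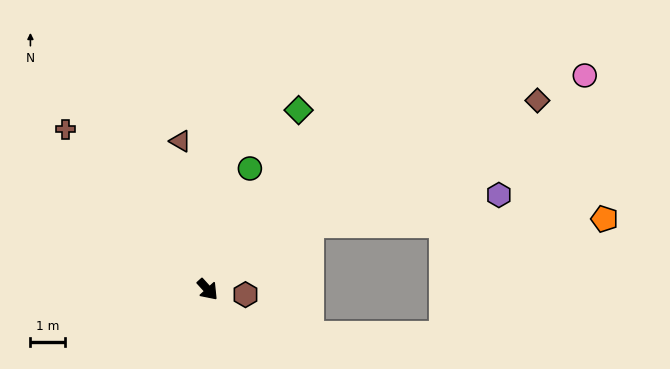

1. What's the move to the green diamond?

turn left 111°, forward 5.8 m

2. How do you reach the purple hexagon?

blocked — turn left 81°, forward 3.5 m, then turn right 25°, forward 5.6 m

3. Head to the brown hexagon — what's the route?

turn left 40°, forward 1.1 m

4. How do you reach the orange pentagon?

blocked — turn left 81°, forward 3.5 m, then turn right 32°, forward 8.6 m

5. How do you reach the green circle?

turn left 119°, forward 3.7 m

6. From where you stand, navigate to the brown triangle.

turn left 148°, forward 4.4 m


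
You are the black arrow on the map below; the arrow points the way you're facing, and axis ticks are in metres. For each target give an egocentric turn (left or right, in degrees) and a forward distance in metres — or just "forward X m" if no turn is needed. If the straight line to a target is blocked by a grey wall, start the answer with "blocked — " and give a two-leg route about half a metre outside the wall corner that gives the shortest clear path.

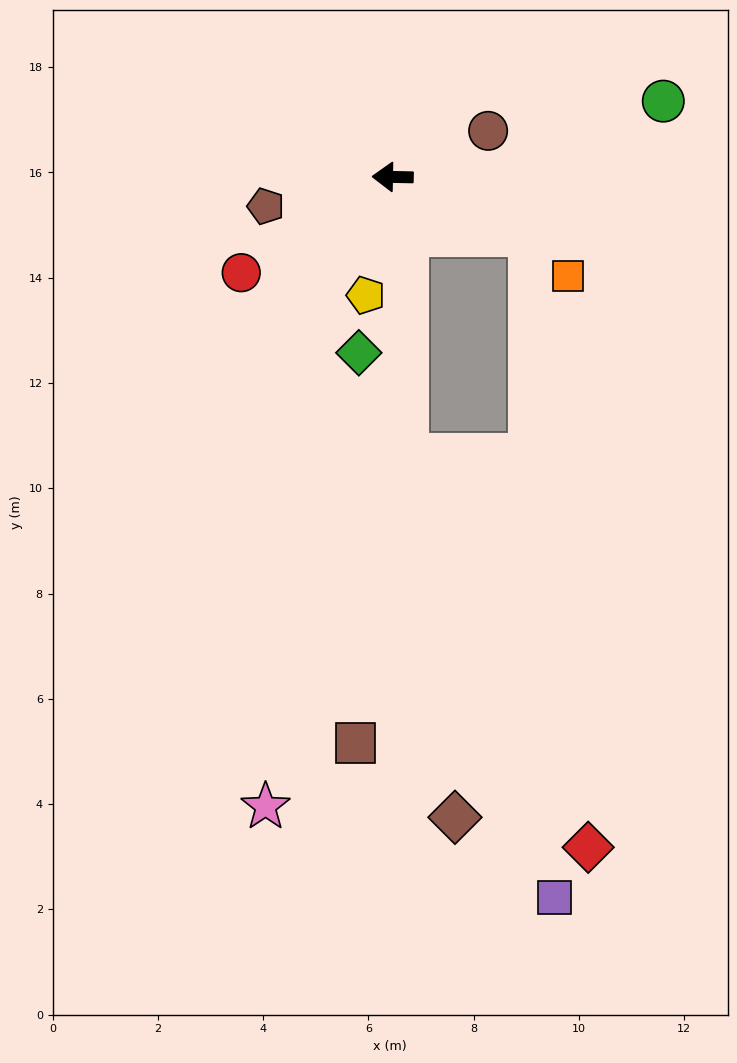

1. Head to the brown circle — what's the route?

turn right 153°, forward 2.0 m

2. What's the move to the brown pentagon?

turn left 14°, forward 2.5 m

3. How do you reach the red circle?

turn left 33°, forward 3.4 m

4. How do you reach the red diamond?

blocked — turn left 94°, forward 5.3 m, then turn left 22°, forward 8.2 m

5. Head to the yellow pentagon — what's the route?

turn left 78°, forward 2.3 m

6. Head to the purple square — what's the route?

blocked — turn left 94°, forward 5.3 m, then turn left 16°, forward 8.9 m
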